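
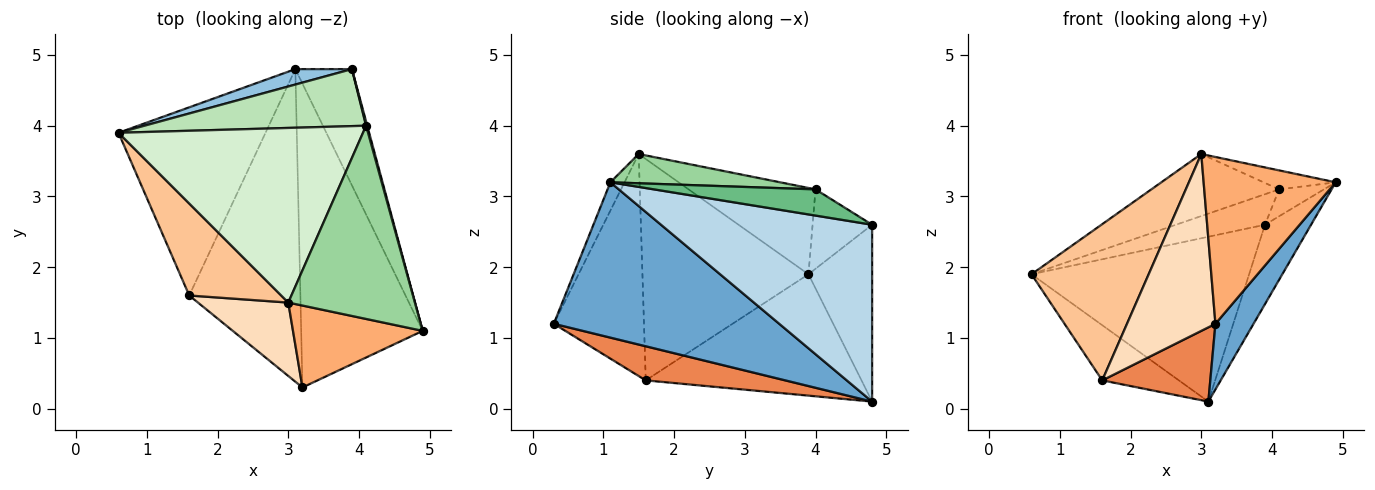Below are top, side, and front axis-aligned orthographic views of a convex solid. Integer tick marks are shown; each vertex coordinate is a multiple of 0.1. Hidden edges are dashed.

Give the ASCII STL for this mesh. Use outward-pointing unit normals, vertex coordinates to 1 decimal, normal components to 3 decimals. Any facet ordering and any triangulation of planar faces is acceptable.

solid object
 facet normal 0.781 -0.132 -0.611
  outer loop
   vertex 3.2 0.3 1.2
   vertex 3.1 4.8 0.1
   vertex 4.9 1.1 3.2
  endloop
 endfacet
 facet normal -0.280 0.956 0.090
  outer loop
   vertex 3.9 4.8 2.6
   vertex 3.1 4.8 0.1
   vertex 0.6 3.9 1.9
  endloop
 endfacet
 facet normal 0.932 0.204 -0.298
  outer loop
   vertex 3.9 4.8 2.6
   vertex 4.9 1.1 3.2
   vertex 3.1 4.8 0.1
  endloop
 endfacet
 facet normal -0.621 0.221 -0.752
  outer loop
   vertex 1.6 1.6 0.4
   vertex 0.6 3.9 1.9
   vertex 3.1 4.8 0.1
  endloop
 endfacet
 facet normal 0.286 -0.222 -0.932
  outer loop
   vertex 1.6 1.6 0.4
   vertex 3.1 4.8 0.1
   vertex 3.2 0.3 1.2
  endloop
 endfacet
 facet normal -0.096 -0.893 0.439
  outer loop
   vertex 3.0 1.5 3.6
   vertex 3.2 0.3 1.2
   vertex 4.9 1.1 3.2
  endloop
 endfacet
 facet normal -0.774 -0.546 0.321
  outer loop
   vertex 3.0 1.5 3.6
   vertex 0.6 3.9 1.9
   vertex 1.6 1.6 0.4
  endloop
 endfacet
 facet normal -0.686 -0.672 0.279
  outer loop
   vertex 3.0 1.5 3.6
   vertex 1.6 1.6 0.4
   vertex 3.2 0.3 1.2
  endloop
 endfacet
 facet normal 0.963 0.267 0.042
  outer loop
   vertex 4.1 4.0 3.1
   vertex 4.9 1.1 3.2
   vertex 3.9 4.8 2.6
  endloop
 endfacet
 facet normal 0.224 0.095 0.970
  outer loop
   vertex 4.1 4.0 3.1
   vertex 3.0 1.5 3.6
   vertex 4.9 1.1 3.2
  endloop
 endfacet
 facet normal -0.301 0.450 0.841
  outer loop
   vertex 4.1 4.0 3.1
   vertex 3.9 4.8 2.6
   vertex 0.6 3.9 1.9
  endloop
 endfacet
 facet normal -0.316 0.318 0.894
  outer loop
   vertex 4.1 4.0 3.1
   vertex 0.6 3.9 1.9
   vertex 3.0 1.5 3.6
  endloop
 endfacet
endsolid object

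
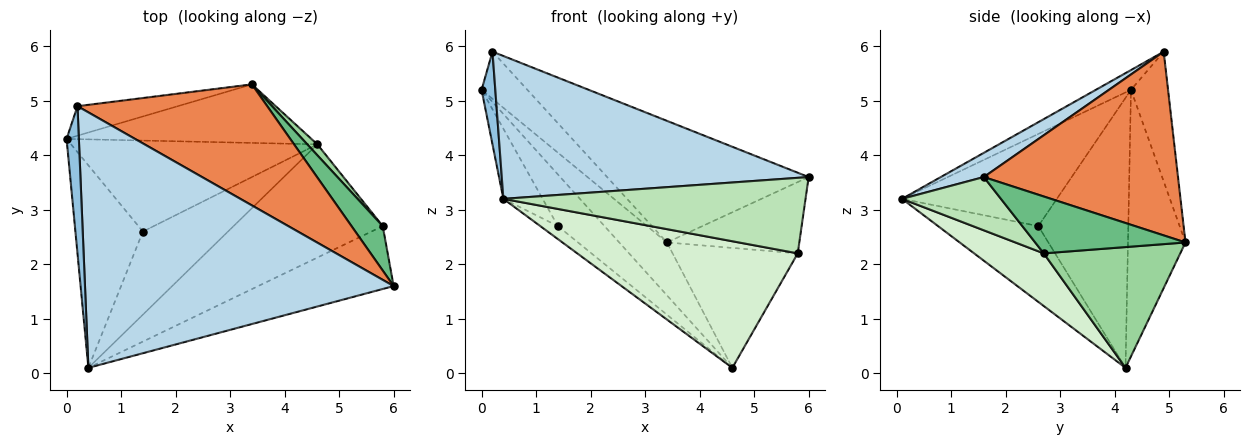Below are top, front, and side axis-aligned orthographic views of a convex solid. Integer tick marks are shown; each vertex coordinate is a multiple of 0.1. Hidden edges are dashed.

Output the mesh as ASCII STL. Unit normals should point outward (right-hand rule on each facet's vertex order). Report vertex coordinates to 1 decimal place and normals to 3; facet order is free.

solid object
 facet normal -0.629 0.521 -0.577
  outer loop
   vertex 3.4 5.3 2.4
   vertex 4.6 4.2 0.1
   vertex 0.0 4.3 5.2
  endloop
 endfacet
 facet normal -0.806 -0.315 0.500
  outer loop
   vertex 0.2 4.9 5.9
   vertex 0.0 4.3 5.2
   vertex 0.4 0.1 3.2
  endloop
 endfacet
 facet normal 0.068 -0.487 0.871
  outer loop
   vertex 0.2 4.9 5.9
   vertex 0.4 0.1 3.2
   vertex 6.0 1.6 3.6
  endloop
 endfacet
 facet normal -0.566 0.699 -0.437
  outer loop
   vertex 0.2 4.9 5.9
   vertex 3.4 5.3 2.4
   vertex 0.0 4.3 5.2
  endloop
 endfacet
 facet normal 0.564 0.585 0.583
  outer loop
   vertex 0.2 4.9 5.9
   vertex 6.0 1.6 3.6
   vertex 3.4 5.3 2.4
  endloop
 endfacet
 facet normal -0.790 0.200 -0.579
  outer loop
   vertex 1.4 2.6 2.7
   vertex 0.4 0.1 3.2
   vertex 0.0 4.3 5.2
  endloop
 endfacet
 facet normal -0.690 0.357 -0.629
  outer loop
   vertex 1.4 2.6 2.7
   vertex 0.0 4.3 5.2
   vertex 4.6 4.2 0.1
  endloop
 endfacet
 facet normal -0.661 0.116 -0.742
  outer loop
   vertex 1.4 2.6 2.7
   vertex 4.6 4.2 0.1
   vertex 0.4 0.1 3.2
  endloop
 endfacet
 facet normal 0.694 0.611 0.381
  outer loop
   vertex 5.8 2.7 2.2
   vertex 3.4 5.3 2.4
   vertex 6.0 1.6 3.6
  endloop
 endfacet
 facet normal 0.736 0.674 0.061
  outer loop
   vertex 5.8 2.7 2.2
   vertex 4.6 4.2 0.1
   vertex 3.4 5.3 2.4
  endloop
 endfacet
 facet normal 0.244 -0.745 -0.620
  outer loop
   vertex 5.8 2.7 2.2
   vertex 6.0 1.6 3.6
   vertex 0.4 0.1 3.2
  endloop
 endfacet
 facet normal 0.229 -0.725 -0.649
  outer loop
   vertex 5.8 2.7 2.2
   vertex 0.4 0.1 3.2
   vertex 4.6 4.2 0.1
  endloop
 endfacet
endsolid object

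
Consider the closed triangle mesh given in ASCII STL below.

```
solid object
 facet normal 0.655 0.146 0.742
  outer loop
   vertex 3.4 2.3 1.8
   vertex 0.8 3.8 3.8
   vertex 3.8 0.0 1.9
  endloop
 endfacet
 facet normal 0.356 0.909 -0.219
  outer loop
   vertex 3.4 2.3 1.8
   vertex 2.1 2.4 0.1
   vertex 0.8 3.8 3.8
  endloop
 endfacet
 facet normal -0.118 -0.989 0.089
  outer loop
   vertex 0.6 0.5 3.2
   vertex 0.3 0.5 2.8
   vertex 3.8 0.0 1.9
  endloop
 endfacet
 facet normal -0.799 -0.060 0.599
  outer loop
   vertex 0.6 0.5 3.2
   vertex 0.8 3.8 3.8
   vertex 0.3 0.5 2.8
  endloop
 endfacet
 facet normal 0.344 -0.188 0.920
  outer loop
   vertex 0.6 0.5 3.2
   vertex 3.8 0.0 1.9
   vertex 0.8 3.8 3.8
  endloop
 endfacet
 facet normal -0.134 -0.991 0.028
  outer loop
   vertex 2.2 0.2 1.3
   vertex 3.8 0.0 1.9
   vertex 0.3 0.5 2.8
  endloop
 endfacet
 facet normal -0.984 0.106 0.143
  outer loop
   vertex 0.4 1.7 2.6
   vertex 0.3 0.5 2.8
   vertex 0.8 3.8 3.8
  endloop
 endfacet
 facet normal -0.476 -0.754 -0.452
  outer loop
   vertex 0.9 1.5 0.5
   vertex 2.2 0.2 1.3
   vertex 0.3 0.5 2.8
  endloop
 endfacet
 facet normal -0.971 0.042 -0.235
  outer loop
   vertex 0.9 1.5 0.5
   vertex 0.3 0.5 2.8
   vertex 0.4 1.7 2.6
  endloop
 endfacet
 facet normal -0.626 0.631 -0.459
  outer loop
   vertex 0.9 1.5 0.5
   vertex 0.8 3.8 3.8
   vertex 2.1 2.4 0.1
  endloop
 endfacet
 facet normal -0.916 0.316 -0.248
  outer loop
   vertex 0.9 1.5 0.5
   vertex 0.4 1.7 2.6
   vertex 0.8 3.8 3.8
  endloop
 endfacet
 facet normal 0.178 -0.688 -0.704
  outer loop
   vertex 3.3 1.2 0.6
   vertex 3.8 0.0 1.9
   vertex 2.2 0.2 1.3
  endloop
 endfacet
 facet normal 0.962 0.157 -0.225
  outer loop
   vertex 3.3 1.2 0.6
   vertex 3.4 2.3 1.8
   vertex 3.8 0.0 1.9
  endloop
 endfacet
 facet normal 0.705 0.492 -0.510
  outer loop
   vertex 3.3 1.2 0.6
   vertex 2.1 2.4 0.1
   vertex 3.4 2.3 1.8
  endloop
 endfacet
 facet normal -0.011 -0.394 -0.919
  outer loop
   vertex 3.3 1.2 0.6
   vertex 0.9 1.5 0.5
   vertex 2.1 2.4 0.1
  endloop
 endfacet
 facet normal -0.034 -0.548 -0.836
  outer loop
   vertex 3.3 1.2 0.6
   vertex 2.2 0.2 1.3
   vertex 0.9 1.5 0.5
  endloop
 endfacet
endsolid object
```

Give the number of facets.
16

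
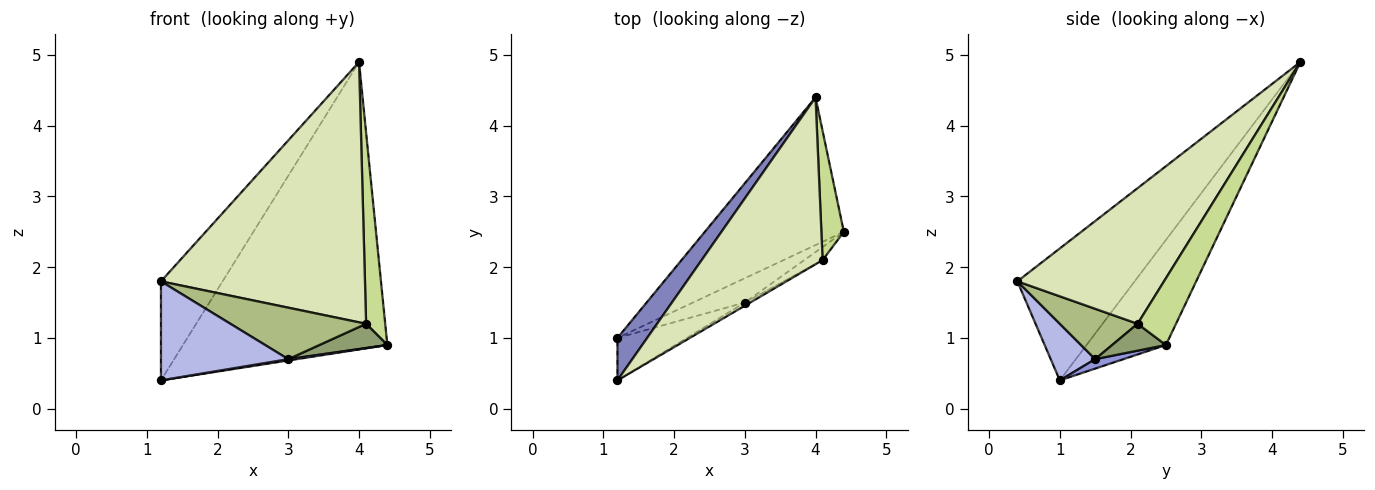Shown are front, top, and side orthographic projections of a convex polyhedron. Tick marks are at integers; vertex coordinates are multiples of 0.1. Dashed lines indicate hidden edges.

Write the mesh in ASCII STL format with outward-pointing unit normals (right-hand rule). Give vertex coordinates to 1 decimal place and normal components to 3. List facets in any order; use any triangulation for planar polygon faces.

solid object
 facet normal -0.327 0.841 -0.432
  outer loop
   vertex 4.0 4.4 4.9
   vertex 4.4 2.5 0.9
   vertex 1.2 1.0 0.4
  endloop
 endfacet
 facet normal -0.868 0.456 0.196
  outer loop
   vertex 1.2 0.4 1.8
   vertex 4.0 4.4 4.9
   vertex 1.2 1.0 0.4
  endloop
 endfacet
 facet normal 0.179 -0.054 -0.982
  outer loop
   vertex 3.0 1.5 0.7
   vertex 1.2 1.0 0.4
   vertex 4.4 2.5 0.9
  endloop
 endfacet
 facet normal 0.306 -0.875 -0.375
  outer loop
   vertex 3.0 1.5 0.7
   vertex 1.2 0.4 1.8
   vertex 1.2 1.0 0.4
  endloop
 endfacet
 facet normal 0.571 -0.722 -0.391
  outer loop
   vertex 4.1 2.1 1.2
   vertex 3.0 1.5 0.7
   vertex 4.4 2.5 0.9
  endloop
 endfacet
 facet normal 0.497 -0.866 -0.053
  outer loop
   vertex 4.1 2.1 1.2
   vertex 1.2 0.4 1.8
   vertex 3.0 1.5 0.7
  endloop
 endfacet
 facet normal 0.857 -0.427 0.288
  outer loop
   vertex 4.1 2.1 1.2
   vertex 4.4 2.5 0.9
   vertex 4.0 4.4 4.9
  endloop
 endfacet
 facet normal 0.518 -0.720 0.462
  outer loop
   vertex 4.1 2.1 1.2
   vertex 4.0 4.4 4.9
   vertex 1.2 0.4 1.8
  endloop
 endfacet
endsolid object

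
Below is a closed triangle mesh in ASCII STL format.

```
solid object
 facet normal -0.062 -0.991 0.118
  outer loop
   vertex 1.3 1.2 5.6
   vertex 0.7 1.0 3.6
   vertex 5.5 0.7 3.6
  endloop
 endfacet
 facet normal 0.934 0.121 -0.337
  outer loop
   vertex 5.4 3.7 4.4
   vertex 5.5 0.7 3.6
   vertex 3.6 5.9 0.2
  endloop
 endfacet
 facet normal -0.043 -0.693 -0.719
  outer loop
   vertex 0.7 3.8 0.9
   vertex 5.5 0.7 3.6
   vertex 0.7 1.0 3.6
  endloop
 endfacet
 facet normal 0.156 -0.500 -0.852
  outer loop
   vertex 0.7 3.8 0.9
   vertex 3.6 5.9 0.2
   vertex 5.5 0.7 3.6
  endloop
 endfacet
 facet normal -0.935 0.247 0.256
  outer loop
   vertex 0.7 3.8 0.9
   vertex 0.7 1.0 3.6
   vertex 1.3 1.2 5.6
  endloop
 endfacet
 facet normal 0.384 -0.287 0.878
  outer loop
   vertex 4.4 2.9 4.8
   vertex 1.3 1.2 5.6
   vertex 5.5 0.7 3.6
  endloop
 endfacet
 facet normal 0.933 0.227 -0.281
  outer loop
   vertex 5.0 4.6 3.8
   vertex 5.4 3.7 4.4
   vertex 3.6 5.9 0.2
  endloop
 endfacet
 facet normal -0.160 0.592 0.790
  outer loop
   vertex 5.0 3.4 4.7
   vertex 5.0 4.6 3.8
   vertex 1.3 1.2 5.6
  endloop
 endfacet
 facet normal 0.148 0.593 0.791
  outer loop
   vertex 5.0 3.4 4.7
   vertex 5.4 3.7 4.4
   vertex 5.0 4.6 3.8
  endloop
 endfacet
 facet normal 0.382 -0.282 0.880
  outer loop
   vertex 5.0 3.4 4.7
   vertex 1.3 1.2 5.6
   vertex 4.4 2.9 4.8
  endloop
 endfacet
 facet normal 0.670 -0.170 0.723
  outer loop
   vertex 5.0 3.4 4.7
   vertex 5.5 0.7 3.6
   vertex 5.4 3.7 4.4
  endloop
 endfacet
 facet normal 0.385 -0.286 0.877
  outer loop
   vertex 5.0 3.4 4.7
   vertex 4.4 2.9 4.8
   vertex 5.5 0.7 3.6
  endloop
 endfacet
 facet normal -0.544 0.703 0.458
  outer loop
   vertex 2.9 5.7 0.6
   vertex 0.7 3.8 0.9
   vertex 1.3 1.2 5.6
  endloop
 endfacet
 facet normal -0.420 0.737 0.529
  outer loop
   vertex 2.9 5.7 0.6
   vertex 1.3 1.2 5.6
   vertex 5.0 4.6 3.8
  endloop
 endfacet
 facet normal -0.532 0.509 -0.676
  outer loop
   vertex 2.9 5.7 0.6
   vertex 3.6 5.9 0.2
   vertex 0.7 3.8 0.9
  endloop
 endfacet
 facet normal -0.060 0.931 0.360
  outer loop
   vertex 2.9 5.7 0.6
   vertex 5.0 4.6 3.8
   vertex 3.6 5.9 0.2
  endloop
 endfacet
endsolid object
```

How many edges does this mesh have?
24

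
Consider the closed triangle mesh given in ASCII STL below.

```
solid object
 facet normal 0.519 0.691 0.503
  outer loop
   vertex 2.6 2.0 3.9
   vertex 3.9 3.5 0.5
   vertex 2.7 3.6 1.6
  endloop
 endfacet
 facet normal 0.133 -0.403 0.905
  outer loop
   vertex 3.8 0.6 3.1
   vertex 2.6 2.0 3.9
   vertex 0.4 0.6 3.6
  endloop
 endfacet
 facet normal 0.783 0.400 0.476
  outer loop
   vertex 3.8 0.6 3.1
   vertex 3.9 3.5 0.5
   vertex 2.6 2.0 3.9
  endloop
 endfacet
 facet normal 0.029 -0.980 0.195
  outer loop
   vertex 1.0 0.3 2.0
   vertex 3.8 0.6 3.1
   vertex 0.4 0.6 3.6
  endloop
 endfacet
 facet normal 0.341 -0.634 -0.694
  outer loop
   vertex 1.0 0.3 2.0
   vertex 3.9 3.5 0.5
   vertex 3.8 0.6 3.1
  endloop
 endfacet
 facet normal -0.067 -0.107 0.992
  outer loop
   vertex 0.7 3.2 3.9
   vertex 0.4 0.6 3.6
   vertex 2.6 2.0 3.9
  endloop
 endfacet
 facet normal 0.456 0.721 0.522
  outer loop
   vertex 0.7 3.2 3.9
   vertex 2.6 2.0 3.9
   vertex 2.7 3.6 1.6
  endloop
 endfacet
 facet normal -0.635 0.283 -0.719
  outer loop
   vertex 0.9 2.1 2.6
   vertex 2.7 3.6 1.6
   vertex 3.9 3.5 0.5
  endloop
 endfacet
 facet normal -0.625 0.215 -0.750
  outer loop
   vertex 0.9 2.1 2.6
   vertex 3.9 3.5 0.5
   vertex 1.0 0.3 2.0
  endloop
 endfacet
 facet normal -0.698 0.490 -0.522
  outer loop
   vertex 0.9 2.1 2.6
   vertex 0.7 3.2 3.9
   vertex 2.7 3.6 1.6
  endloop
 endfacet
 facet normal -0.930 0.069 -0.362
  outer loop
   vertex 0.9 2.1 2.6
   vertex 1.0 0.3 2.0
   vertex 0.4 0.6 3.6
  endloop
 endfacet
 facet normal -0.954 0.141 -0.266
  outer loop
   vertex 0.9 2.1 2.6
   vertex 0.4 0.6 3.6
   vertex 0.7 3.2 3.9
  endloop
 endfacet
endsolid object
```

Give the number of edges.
18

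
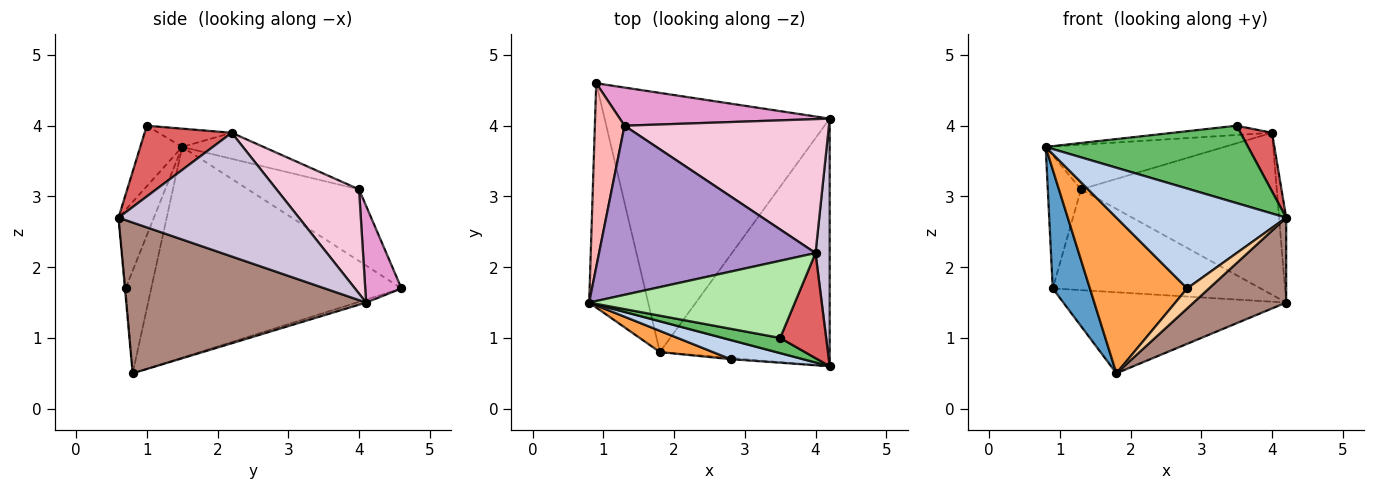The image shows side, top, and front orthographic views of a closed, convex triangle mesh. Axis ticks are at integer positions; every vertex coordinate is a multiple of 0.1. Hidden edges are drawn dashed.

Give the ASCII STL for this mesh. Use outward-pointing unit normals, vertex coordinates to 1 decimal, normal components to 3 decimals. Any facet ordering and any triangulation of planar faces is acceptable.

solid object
 facet normal -0.953 -0.141 -0.267
  outer loop
   vertex 1.8 0.8 0.5
   vertex 0.8 1.5 3.7
   vertex 0.9 4.6 1.7
  endloop
 endfacet
 facet normal -0.200 -0.962 0.184
  outer loop
   vertex 2.8 0.7 1.7
   vertex 4.2 0.6 2.7
   vertex 0.8 1.5 3.7
  endloop
 endfacet
 facet normal -0.253 -0.959 0.131
  outer loop
   vertex 2.8 0.7 1.7
   vertex 0.8 1.5 3.7
   vertex 1.8 0.8 0.5
  endloop
 endfacet
 facet normal -0.029 -0.998 -0.059
  outer loop
   vertex 2.8 0.7 1.7
   vertex 1.8 0.8 0.5
   vertex 4.2 0.6 2.7
  endloop
 endfacet
 facet normal -0.199 -0.962 0.189
  outer loop
   vertex 3.5 1.0 4.0
   vertex 0.8 1.5 3.7
   vertex 4.2 0.6 2.7
  endloop
 endfacet
 facet normal -0.088 0.119 0.989
  outer loop
   vertex 3.5 1.0 4.0
   vertex 4.0 2.2 3.9
   vertex 0.8 1.5 3.7
  endloop
 endfacet
 facet normal 0.802 -0.291 0.521
  outer loop
   vertex 3.5 1.0 4.0
   vertex 4.2 0.6 2.7
   vertex 4.0 2.2 3.9
  endloop
 endfacet
 facet normal -0.891 0.267 0.369
  outer loop
   vertex 1.3 4.0 3.1
   vertex 0.9 4.6 1.7
   vertex 0.8 1.5 3.7
  endloop
 endfacet
 facet normal -0.115 0.254 0.960
  outer loop
   vertex 1.3 4.0 3.1
   vertex 0.8 1.5 3.7
   vertex 4.0 2.2 3.9
  endloop
 endfacet
 facet normal 0.993 0.039 0.114
  outer loop
   vertex 4.2 4.1 1.5
   vertex 4.0 2.2 3.9
   vertex 4.2 0.6 2.7
  endloop
 endfacet
 facet normal 0.643 -0.248 -0.724
  outer loop
   vertex 4.2 4.1 1.5
   vertex 4.2 0.6 2.7
   vertex 1.8 0.8 0.5
  endloop
 endfacet
 facet normal -0.013 0.298 -0.954
  outer loop
   vertex 4.2 4.1 1.5
   vertex 1.8 0.8 0.5
   vertex 0.9 4.6 1.7
  endloop
 endfacet
 facet normal 0.161 0.923 0.350
  outer loop
   vertex 4.2 4.1 1.5
   vertex 0.9 4.6 1.7
   vertex 1.3 4.0 3.1
  endloop
 endfacet
 facet normal 0.309 0.733 0.606
  outer loop
   vertex 4.2 4.1 1.5
   vertex 1.3 4.0 3.1
   vertex 4.0 2.2 3.9
  endloop
 endfacet
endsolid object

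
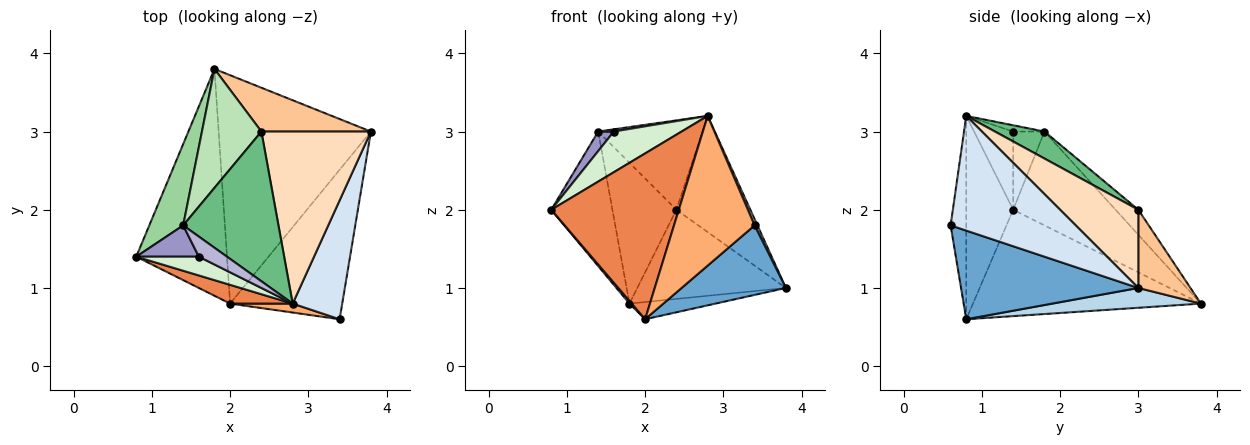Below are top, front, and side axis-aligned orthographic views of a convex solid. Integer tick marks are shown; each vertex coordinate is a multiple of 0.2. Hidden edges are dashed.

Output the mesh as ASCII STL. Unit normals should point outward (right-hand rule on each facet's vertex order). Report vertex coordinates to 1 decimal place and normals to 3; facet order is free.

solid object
 facet normal 0.583 -0.343 -0.737
  outer loop
   vertex 2.0 0.8 0.6
   vertex 3.8 3.0 1.0
   vertex 3.4 0.6 1.8
  endloop
 endfacet
 facet normal -0.761 -0.007 -0.649
  outer loop
   vertex 1.8 3.8 0.8
   vertex 2.0 0.8 0.6
   vertex 0.8 1.4 2.0
  endloop
 endfacet
 facet normal 0.129 0.075 -0.989
  outer loop
   vertex 1.8 3.8 0.8
   vertex 3.8 3.0 1.0
   vertex 2.0 0.8 0.6
  endloop
 endfacet
 facet normal 0.918 -0.021 0.396
  outer loop
   vertex 2.8 0.8 3.2
   vertex 3.4 0.6 1.8
   vertex 3.8 3.0 1.0
  endloop
 endfacet
 facet normal -0.343 -0.933 0.106
  outer loop
   vertex 2.8 0.8 3.2
   vertex 0.8 1.4 2.0
   vertex 2.0 0.8 0.6
  endloop
 endfacet
 facet normal -0.190 -0.980 0.059
  outer loop
   vertex 2.8 0.8 3.2
   vertex 2.0 0.8 0.6
   vertex 3.4 0.6 1.8
  endloop
 endfacet
 facet normal 0.300 0.856 0.421
  outer loop
   vertex 2.4 3.0 2.0
   vertex 3.8 3.0 1.0
   vertex 1.8 3.8 0.8
  endloop
 endfacet
 facet normal 0.509 0.482 0.713
  outer loop
   vertex 2.4 3.0 2.0
   vertex 2.8 0.8 3.2
   vertex 3.8 3.0 1.0
  endloop
 endfacet
 facet normal 0.237 0.498 0.834
  outer loop
   vertex 1.4 1.8 3.0
   vertex 2.8 0.8 3.2
   vertex 2.4 3.0 2.0
  endloop
 endfacet
 facet normal -0.820 0.490 0.296
  outer loop
   vertex 1.4 1.8 3.0
   vertex 1.8 3.8 0.8
   vertex 0.8 1.4 2.0
  endloop
 endfacet
 facet normal -0.262 0.737 0.623
  outer loop
   vertex 1.4 1.8 3.0
   vertex 2.4 3.0 2.0
   vertex 1.8 3.8 0.8
  endloop
 endfacet
 facet normal -0.464 -0.804 0.371
  outer loop
   vertex 1.6 1.4 3.0
   vertex 0.8 1.4 2.0
   vertex 2.8 0.8 3.2
  endloop
 endfacet
 facet normal -0.727 -0.364 0.582
  outer loop
   vertex 1.6 1.4 3.0
   vertex 1.4 1.8 3.0
   vertex 0.8 1.4 2.0
  endloop
 endfacet
 facet normal -0.216 -0.108 0.970
  outer loop
   vertex 1.6 1.4 3.0
   vertex 2.8 0.8 3.2
   vertex 1.4 1.8 3.0
  endloop
 endfacet
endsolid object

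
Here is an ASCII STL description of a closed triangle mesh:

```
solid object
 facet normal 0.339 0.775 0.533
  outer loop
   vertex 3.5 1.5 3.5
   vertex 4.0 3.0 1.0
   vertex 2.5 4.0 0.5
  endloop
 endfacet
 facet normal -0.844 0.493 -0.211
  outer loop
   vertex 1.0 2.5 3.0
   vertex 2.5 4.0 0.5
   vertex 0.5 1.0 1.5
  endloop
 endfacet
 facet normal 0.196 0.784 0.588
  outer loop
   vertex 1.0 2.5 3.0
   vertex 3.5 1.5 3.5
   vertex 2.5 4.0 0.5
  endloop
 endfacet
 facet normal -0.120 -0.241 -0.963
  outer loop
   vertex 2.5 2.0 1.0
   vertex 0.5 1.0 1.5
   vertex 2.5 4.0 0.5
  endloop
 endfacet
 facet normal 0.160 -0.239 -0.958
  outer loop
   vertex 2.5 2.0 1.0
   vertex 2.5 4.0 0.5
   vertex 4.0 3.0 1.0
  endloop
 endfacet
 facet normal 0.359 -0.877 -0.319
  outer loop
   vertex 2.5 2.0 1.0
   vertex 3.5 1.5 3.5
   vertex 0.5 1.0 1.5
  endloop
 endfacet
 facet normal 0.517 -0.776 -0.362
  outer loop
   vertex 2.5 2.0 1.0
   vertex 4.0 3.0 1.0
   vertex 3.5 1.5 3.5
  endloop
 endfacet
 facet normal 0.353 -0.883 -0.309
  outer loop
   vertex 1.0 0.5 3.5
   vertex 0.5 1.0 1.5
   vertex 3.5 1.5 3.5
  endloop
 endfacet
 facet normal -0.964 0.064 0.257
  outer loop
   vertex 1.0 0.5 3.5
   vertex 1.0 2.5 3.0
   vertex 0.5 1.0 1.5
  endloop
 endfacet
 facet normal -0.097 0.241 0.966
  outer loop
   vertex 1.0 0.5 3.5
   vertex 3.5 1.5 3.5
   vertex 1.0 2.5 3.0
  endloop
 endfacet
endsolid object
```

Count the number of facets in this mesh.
10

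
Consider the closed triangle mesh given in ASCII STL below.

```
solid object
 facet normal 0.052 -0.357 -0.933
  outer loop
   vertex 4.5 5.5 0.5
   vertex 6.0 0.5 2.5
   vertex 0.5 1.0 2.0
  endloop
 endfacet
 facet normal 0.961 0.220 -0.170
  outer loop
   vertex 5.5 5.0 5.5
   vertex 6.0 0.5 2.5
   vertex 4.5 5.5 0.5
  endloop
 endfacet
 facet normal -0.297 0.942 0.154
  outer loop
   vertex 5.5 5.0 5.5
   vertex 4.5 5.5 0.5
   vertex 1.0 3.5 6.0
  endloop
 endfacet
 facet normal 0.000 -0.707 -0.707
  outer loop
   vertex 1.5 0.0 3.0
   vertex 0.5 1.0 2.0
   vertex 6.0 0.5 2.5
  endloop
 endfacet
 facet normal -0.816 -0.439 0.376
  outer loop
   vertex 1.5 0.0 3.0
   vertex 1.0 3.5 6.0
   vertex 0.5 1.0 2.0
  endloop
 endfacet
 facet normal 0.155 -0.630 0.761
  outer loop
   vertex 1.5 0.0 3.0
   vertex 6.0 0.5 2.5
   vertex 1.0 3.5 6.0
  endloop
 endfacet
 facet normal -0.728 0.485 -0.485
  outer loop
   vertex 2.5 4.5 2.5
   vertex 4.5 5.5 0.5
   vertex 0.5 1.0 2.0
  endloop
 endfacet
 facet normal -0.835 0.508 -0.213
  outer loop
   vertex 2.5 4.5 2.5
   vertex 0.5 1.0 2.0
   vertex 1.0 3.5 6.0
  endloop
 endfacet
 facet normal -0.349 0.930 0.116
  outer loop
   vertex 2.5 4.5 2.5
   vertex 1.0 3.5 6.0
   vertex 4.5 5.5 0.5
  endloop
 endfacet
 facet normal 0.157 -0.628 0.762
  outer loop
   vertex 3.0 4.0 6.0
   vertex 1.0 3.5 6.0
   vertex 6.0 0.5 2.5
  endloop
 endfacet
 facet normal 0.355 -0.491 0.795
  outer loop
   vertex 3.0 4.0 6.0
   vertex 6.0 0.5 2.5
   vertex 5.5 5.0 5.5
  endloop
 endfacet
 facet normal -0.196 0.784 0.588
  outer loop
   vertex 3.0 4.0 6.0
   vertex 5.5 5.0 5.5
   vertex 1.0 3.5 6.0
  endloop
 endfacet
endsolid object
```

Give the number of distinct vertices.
8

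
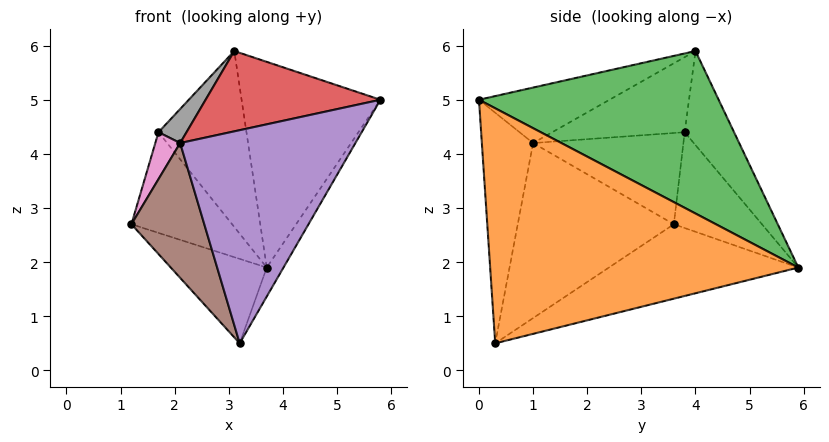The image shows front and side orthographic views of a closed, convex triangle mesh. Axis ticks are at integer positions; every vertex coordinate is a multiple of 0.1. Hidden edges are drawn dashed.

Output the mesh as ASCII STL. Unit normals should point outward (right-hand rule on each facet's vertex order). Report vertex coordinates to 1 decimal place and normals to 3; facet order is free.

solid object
 facet normal -0.497 0.252 -0.830
  outer loop
   vertex 3.2 0.3 0.5
   vertex 1.2 3.6 2.7
   vertex 3.7 5.9 1.9
  endloop
 endfacet
 facet normal 0.866 0.047 -0.497
  outer loop
   vertex 3.2 0.3 0.5
   vertex 3.7 5.9 1.9
   vertex 5.8 0.0 5.0
  endloop
 endfacet
 facet normal 0.812 0.470 0.345
  outer loop
   vertex 3.1 4.0 5.9
   vertex 5.8 0.0 5.0
   vertex 3.7 5.9 1.9
  endloop
 endfacet
 facet normal -0.295 -0.395 0.870
  outer loop
   vertex 2.1 1.0 4.2
   vertex 5.8 0.0 5.0
   vertex 3.1 4.0 5.9
  endloop
 endfacet
 facet normal -0.279 -0.955 0.098
  outer loop
   vertex 2.1 1.0 4.2
   vertex 3.2 0.3 0.5
   vertex 5.8 0.0 5.0
  endloop
 endfacet
 facet normal -0.890 -0.416 -0.186
  outer loop
   vertex 2.1 1.0 4.2
   vertex 1.2 3.6 2.7
   vertex 3.2 0.3 0.5
  endloop
 endfacet
 facet normal -0.943 -0.156 0.296
  outer loop
   vertex 1.7 3.8 4.4
   vertex 1.2 3.6 2.7
   vertex 2.1 1.0 4.2
  endloop
 endfacet
 facet normal -0.713 -0.151 0.685
  outer loop
   vertex 1.7 3.8 4.4
   vertex 2.1 1.0 4.2
   vertex 3.1 4.0 5.9
  endloop
 endfacet
 facet normal -0.655 0.748 0.105
  outer loop
   vertex 1.7 3.8 4.4
   vertex 3.7 5.9 1.9
   vertex 1.2 3.6 2.7
  endloop
 endfacet
 facet normal -0.463 0.825 0.323
  outer loop
   vertex 1.7 3.8 4.4
   vertex 3.1 4.0 5.9
   vertex 3.7 5.9 1.9
  endloop
 endfacet
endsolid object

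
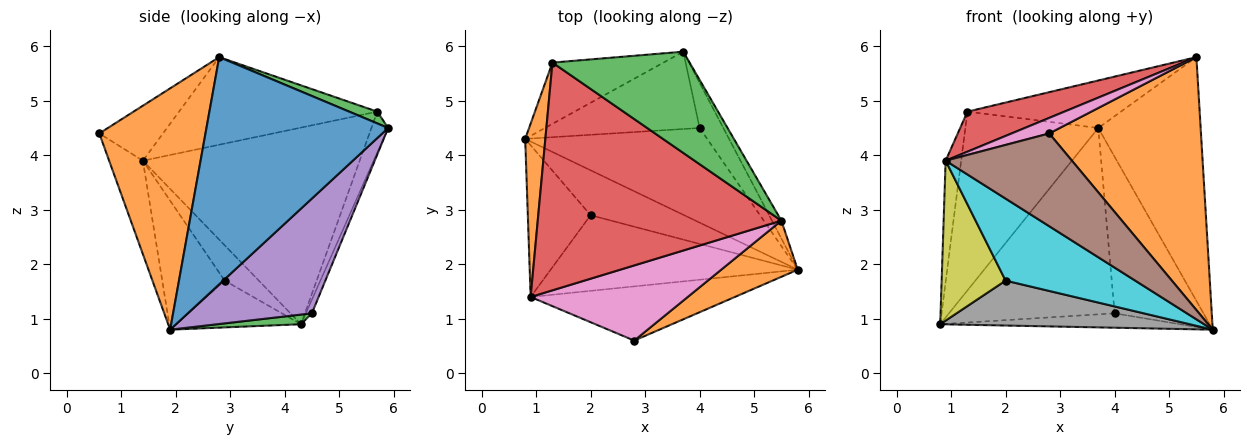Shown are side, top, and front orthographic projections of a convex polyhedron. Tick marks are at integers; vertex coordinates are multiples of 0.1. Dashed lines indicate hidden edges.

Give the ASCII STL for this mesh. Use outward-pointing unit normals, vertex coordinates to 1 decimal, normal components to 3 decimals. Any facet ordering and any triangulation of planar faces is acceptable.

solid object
 facet normal 0.871 0.490 -0.036
  outer loop
   vertex 5.5 2.8 5.8
   vertex 5.8 1.9 0.8
   vertex 3.7 5.9 4.5
  endloop
 endfacet
 facet normal 0.564 -0.806 0.179
  outer loop
   vertex 5.5 2.8 5.8
   vertex 2.8 0.6 4.4
   vertex 5.8 1.9 0.8
  endloop
 endfacet
 facet normal 0.052 0.150 -0.987
  outer loop
   vertex 4.0 4.5 1.1
   vertex 5.8 1.9 0.8
   vertex 0.8 4.3 0.9
  endloop
 endfacet
 facet normal -0.034 0.923 -0.383
  outer loop
   vertex 4.0 4.5 1.1
   vertex 0.8 4.3 0.9
   vertex 3.7 5.9 4.5
  endloop
 endfacet
 facet normal 0.802 0.574 -0.166
  outer loop
   vertex 4.0 4.5 1.1
   vertex 3.7 5.9 4.5
   vertex 5.8 1.9 0.8
  endloop
 endfacet
 facet normal -0.225 -0.841 -0.491
  outer loop
   vertex 0.9 1.4 3.9
   vertex 5.8 1.9 0.8
   vertex 2.8 0.6 4.4
  endloop
 endfacet
 facet normal -0.324 -0.191 0.926
  outer loop
   vertex 0.9 1.4 3.9
   vertex 2.8 0.6 4.4
   vertex 5.5 2.8 5.8
  endloop
 endfacet
 facet normal -0.333 -0.667 -0.667
  outer loop
   vertex 2.0 2.9 1.7
   vertex 0.8 4.3 0.9
   vertex 5.8 1.9 0.8
  endloop
 endfacet
 facet normal -0.361 -0.676 -0.642
  outer loop
   vertex 2.0 2.9 1.7
   vertex 0.9 1.4 3.9
   vertex 0.8 4.3 0.9
  endloop
 endfacet
 facet normal -0.334 -0.693 -0.639
  outer loop
   vertex 2.0 2.9 1.7
   vertex 5.8 1.9 0.8
   vertex 0.9 1.4 3.9
  endloop
 endfacet
 facet normal -0.119 0.939 -0.322
  outer loop
   vertex 1.3 5.7 4.8
   vertex 3.7 5.9 4.5
   vertex 0.8 4.3 0.9
  endloop
 endfacet
 facet normal -0.992 0.071 0.102
  outer loop
   vertex 1.3 5.7 4.8
   vertex 0.8 4.3 0.9
   vertex 0.9 1.4 3.9
  endloop
 endfacet
 facet normal 0.078 0.424 0.903
  outer loop
   vertex 1.3 5.7 4.8
   vertex 5.5 2.8 5.8
   vertex 3.7 5.9 4.5
  endloop
 endfacet
 facet normal -0.334 -0.163 0.928
  outer loop
   vertex 1.3 5.7 4.8
   vertex 0.9 1.4 3.9
   vertex 5.5 2.8 5.8
  endloop
 endfacet
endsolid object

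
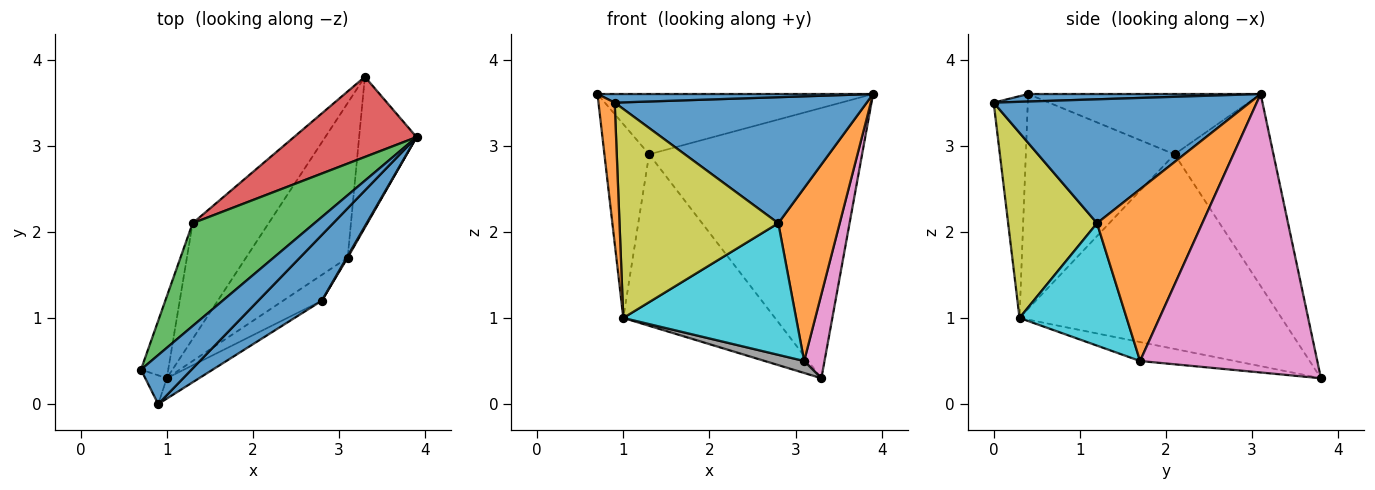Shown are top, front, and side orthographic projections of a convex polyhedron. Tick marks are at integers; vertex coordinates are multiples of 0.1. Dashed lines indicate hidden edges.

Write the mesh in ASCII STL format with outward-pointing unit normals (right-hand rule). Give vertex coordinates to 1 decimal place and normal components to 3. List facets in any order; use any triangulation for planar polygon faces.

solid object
 facet normal 0.145 -0.171 0.975
  outer loop
   vertex 0.9 0.0 3.5
   vertex 3.9 3.1 3.6
   vertex 0.7 0.4 3.6
  endloop
 endfacet
 facet normal -0.900 -0.428 -0.087
  outer loop
   vertex 1.0 0.3 1.0
   vertex 0.9 0.0 3.5
   vertex 0.7 0.4 3.6
  endloop
 endfacet
 facet normal -0.393 0.465 0.793
  outer loop
   vertex 1.3 2.1 2.9
   vertex 0.7 0.4 3.6
   vertex 3.9 3.1 3.6
  endloop
 endfacet
 facet normal -0.407 0.876 0.260
  outer loop
   vertex 1.3 2.1 2.9
   vertex 3.9 3.1 3.6
   vertex 3.3 3.8 0.3
  endloop
 endfacet
 facet normal -0.951 0.286 -0.121
  outer loop
   vertex 1.3 2.1 2.9
   vertex 1.0 0.3 1.0
   vertex 0.7 0.4 3.6
  endloop
 endfacet
 facet normal -0.820 0.475 -0.320
  outer loop
   vertex 1.3 2.1 2.9
   vertex 3.3 3.8 0.3
   vertex 1.0 0.3 1.0
  endloop
 endfacet
 facet normal 0.973 -0.112 -0.201
  outer loop
   vertex 3.1 1.7 0.5
   vertex 3.3 3.8 0.3
   vertex 3.9 3.1 3.6
  endloop
 endfacet
 facet normal -0.183 -0.076 -0.980
  outer loop
   vertex 3.1 1.7 0.5
   vertex 1.0 0.3 1.0
   vertex 3.3 3.8 0.3
  endloop
 endfacet
 facet normal 0.487 -0.869 -0.085
  outer loop
   vertex 2.8 1.2 2.1
   vertex 0.9 0.0 3.5
   vertex 1.0 0.3 1.0
  endloop
 endfacet
 facet normal 0.520 -0.838 -0.165
  outer loop
   vertex 2.8 1.2 2.1
   vertex 1.0 0.3 1.0
   vertex 3.1 1.7 0.5
  endloop
 endfacet
 facet normal 0.669 -0.659 0.344
  outer loop
   vertex 2.8 1.2 2.1
   vertex 3.9 3.1 3.6
   vertex 0.9 0.0 3.5
  endloop
 endfacet
 facet normal 0.864 -0.504 0.005
  outer loop
   vertex 2.8 1.2 2.1
   vertex 3.1 1.7 0.5
   vertex 3.9 3.1 3.6
  endloop
 endfacet
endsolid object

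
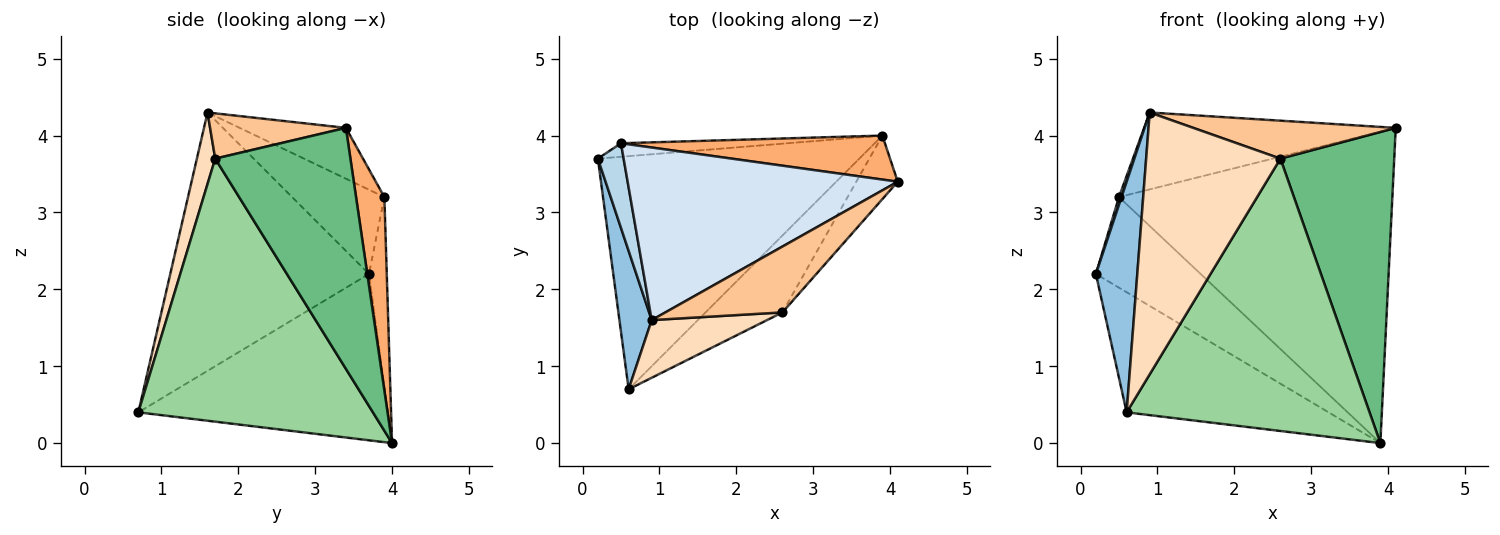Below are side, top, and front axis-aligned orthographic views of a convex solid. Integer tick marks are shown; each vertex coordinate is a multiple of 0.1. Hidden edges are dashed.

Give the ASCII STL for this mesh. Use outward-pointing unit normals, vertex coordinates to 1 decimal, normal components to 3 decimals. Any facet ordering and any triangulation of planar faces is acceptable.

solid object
 facet normal -0.492 0.399 -0.774
  outer loop
   vertex 3.9 4.0 0.0
   vertex 0.6 0.7 0.4
   vertex 0.2 3.7 2.2
  endloop
 endfacet
 facet normal -0.972 -0.202 0.121
  outer loop
   vertex 0.9 1.6 4.3
   vertex 0.2 3.7 2.2
   vertex 0.6 0.7 0.4
  endloop
 endfacet
 facet normal -0.956 -0.027 0.292
  outer loop
   vertex 0.5 3.9 3.2
   vertex 0.2 3.7 2.2
   vertex 0.9 1.6 4.3
  endloop
 endfacet
 facet normal -0.169 0.401 0.900
  outer loop
   vertex 0.5 3.9 3.2
   vertex 0.9 1.6 4.3
   vertex 4.1 3.4 4.1
  endloop
 endfacet
 facet normal -0.166 0.975 -0.145
  outer loop
   vertex 0.5 3.9 3.2
   vertex 3.9 4.0 0.0
   vertex 0.2 3.7 2.2
  endloop
 endfacet
 facet normal 0.102 0.985 0.139
  outer loop
   vertex 0.5 3.9 3.2
   vertex 4.1 3.4 4.1
   vertex 3.9 4.0 0.0
  endloop
 endfacet
 facet normal 0.318 -0.474 0.821
  outer loop
   vertex 2.6 1.7 3.7
   vertex 4.1 3.4 4.1
   vertex 0.9 1.6 4.3
  endloop
 endfacet
 facet normal 0.132 -0.968 0.213
  outer loop
   vertex 2.6 1.7 3.7
   vertex 0.9 1.6 4.3
   vertex 0.6 0.7 0.4
  endloop
 endfacet
 facet normal 0.758 -0.639 -0.130
  outer loop
   vertex 2.6 1.7 3.7
   vertex 3.9 4.0 0.0
   vertex 4.1 3.4 4.1
  endloop
 endfacet
 facet normal 0.681 -0.705 -0.199
  outer loop
   vertex 2.6 1.7 3.7
   vertex 0.6 0.7 0.4
   vertex 3.9 4.0 0.0
  endloop
 endfacet
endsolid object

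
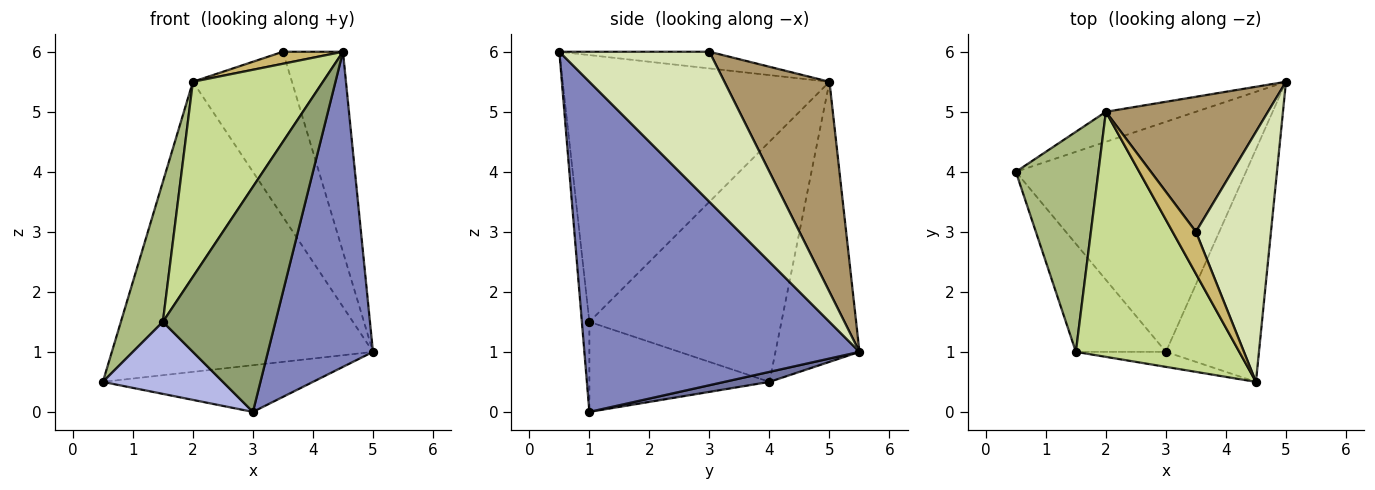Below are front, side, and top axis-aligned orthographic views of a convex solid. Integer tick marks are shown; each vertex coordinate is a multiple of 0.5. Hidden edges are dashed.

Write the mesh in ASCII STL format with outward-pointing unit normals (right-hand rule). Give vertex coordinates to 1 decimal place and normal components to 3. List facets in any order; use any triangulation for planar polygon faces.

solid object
 facet normal 0.043 0.199 -0.979
  outer loop
   vertex 3.0 1.0 0.0
   vertex 0.5 4.0 0.5
   vertex 5.0 5.5 1.0
  endloop
 endfacet
 facet normal 0.903 -0.345 -0.255
  outer loop
   vertex 3.0 1.0 0.0
   vertex 5.0 5.5 1.0
   vertex 4.5 0.5 6.0
  endloop
 endfacet
 facet normal -0.305 0.947 -0.098
  outer loop
   vertex 2.0 5.0 5.5
   vertex 5.0 5.5 1.0
   vertex 0.5 4.0 0.5
  endloop
 endfacet
 facet normal -0.640 -0.426 -0.640
  outer loop
   vertex 1.5 1.0 1.5
   vertex 0.5 4.0 0.5
   vertex 3.0 1.0 0.0
  endloop
 endfacet
 facet normal -0.066 -0.996 -0.066
  outer loop
   vertex 1.5 1.0 1.5
   vertex 3.0 1.0 0.0
   vertex 4.5 0.5 6.0
  endloop
 endfacet
 facet normal -0.926 -0.203 0.318
  outer loop
   vertex 1.5 1.0 1.5
   vertex 2.0 5.0 5.5
   vertex 0.5 4.0 0.5
  endloop
 endfacet
 facet normal -0.787 -0.384 0.482
  outer loop
   vertex 1.5 1.0 1.5
   vertex 4.5 0.5 6.0
   vertex 2.0 5.0 5.5
  endloop
 endfacet
 facet normal 0.842 0.337 0.421
  outer loop
   vertex 3.5 3.0 6.0
   vertex 4.5 0.5 6.0
   vertex 5.0 5.5 1.0
  endloop
 endfacet
 facet normal 0.634 0.598 0.489
  outer loop
   vertex 3.5 3.0 6.0
   vertex 5.0 5.5 1.0
   vertex 2.0 5.0 5.5
  endloop
 endfacet
 facet normal -0.566 -0.226 0.793
  outer loop
   vertex 3.5 3.0 6.0
   vertex 2.0 5.0 5.5
   vertex 4.5 0.5 6.0
  endloop
 endfacet
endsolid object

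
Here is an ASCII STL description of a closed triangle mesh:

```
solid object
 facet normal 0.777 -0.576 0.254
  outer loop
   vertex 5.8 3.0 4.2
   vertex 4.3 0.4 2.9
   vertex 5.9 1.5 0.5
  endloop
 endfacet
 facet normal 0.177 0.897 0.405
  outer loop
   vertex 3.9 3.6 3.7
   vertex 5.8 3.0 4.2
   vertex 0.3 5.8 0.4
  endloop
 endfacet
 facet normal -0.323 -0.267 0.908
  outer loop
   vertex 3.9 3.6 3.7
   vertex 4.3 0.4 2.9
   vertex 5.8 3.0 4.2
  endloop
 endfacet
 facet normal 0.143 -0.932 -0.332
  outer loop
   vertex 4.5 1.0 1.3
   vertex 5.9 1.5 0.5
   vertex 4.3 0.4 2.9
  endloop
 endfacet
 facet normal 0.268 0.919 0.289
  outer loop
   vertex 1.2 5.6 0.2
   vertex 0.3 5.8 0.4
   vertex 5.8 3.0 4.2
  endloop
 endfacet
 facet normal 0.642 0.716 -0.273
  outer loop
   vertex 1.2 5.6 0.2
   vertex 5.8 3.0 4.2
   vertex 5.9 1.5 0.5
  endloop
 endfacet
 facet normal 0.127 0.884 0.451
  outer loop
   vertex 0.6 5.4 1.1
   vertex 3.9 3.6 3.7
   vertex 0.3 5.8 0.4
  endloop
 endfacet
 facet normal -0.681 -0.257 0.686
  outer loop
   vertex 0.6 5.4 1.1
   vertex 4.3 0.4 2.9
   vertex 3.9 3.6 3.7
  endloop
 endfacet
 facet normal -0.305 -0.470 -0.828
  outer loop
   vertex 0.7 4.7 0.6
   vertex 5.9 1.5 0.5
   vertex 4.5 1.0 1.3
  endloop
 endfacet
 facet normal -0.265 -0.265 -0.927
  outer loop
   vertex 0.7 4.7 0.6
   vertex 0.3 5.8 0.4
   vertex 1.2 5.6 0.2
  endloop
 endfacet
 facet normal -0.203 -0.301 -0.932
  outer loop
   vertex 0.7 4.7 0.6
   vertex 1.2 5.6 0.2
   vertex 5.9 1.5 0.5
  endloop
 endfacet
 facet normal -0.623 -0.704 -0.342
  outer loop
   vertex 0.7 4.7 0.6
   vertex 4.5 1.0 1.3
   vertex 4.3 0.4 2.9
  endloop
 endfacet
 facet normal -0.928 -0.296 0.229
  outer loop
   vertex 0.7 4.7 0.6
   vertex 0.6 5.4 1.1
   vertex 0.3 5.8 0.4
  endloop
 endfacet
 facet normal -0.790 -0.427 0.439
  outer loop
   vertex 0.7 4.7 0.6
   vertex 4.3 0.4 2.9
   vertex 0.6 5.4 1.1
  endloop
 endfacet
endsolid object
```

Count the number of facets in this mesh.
14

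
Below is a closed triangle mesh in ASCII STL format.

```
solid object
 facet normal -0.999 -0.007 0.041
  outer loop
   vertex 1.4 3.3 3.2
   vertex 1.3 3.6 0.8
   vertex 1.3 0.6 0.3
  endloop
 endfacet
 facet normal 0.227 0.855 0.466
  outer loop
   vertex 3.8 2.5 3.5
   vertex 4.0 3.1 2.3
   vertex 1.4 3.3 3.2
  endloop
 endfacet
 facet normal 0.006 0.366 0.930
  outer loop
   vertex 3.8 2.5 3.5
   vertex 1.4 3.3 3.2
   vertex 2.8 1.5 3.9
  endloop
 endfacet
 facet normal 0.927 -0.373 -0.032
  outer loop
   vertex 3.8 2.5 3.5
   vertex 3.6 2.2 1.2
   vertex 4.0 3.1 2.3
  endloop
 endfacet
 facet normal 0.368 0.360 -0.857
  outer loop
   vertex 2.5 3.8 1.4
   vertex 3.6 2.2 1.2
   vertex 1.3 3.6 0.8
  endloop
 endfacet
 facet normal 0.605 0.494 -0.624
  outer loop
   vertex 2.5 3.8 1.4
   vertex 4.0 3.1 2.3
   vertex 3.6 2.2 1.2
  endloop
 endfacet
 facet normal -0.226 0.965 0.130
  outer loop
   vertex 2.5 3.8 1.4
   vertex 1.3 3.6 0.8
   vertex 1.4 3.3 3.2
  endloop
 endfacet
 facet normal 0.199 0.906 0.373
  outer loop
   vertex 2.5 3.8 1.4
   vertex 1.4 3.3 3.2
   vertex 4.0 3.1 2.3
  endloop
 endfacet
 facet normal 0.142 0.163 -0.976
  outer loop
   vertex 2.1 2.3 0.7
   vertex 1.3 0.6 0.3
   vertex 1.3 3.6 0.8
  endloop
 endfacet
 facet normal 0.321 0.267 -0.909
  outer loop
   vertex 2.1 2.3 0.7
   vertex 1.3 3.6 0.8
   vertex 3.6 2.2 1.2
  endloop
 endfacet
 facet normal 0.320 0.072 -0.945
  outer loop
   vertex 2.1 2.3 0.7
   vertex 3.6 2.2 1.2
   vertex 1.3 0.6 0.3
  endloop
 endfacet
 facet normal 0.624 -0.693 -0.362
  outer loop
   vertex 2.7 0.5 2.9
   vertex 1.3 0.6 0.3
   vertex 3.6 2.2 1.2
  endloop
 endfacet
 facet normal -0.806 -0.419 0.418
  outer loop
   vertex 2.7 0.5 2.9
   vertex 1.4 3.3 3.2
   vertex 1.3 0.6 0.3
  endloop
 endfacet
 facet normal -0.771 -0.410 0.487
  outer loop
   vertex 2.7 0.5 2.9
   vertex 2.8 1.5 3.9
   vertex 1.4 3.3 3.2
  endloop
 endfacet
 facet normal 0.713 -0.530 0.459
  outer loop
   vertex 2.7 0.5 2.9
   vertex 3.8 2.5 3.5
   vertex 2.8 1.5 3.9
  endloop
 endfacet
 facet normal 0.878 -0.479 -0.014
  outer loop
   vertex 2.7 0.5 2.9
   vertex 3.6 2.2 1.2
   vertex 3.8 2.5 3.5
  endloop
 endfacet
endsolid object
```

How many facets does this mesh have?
16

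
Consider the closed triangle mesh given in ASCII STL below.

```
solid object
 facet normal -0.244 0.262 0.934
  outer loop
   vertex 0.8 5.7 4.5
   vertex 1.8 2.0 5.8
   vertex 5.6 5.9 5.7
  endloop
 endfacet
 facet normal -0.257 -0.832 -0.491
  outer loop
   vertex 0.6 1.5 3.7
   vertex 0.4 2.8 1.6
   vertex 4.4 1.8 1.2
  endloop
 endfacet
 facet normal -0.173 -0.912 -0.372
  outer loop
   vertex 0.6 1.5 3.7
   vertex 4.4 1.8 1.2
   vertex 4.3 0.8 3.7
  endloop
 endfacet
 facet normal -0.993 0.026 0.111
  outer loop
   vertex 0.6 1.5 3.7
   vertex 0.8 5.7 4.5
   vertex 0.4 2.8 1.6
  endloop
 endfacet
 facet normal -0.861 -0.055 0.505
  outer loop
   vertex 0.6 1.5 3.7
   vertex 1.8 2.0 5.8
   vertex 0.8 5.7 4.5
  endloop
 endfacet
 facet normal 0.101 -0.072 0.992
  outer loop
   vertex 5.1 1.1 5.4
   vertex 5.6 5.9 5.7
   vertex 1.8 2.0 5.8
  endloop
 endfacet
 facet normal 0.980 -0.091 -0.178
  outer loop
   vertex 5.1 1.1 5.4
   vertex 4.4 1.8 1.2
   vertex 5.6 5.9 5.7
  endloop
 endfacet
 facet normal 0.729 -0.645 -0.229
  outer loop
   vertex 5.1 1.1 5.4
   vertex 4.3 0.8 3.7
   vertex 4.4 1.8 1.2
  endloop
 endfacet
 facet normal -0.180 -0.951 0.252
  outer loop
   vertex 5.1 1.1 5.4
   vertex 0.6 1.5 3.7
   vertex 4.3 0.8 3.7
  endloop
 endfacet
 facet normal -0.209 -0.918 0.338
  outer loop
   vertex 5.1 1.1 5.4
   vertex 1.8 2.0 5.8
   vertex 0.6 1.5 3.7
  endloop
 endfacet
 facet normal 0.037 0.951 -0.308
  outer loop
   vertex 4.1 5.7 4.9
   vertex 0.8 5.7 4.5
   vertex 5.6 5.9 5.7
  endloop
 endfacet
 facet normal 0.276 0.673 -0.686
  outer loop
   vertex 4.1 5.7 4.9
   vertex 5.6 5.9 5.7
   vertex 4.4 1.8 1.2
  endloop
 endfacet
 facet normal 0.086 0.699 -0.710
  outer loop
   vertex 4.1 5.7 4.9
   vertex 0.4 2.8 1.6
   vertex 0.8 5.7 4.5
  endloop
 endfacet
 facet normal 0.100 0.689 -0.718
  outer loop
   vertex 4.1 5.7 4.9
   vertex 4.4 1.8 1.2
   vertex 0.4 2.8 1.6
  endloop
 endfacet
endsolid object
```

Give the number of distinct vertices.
9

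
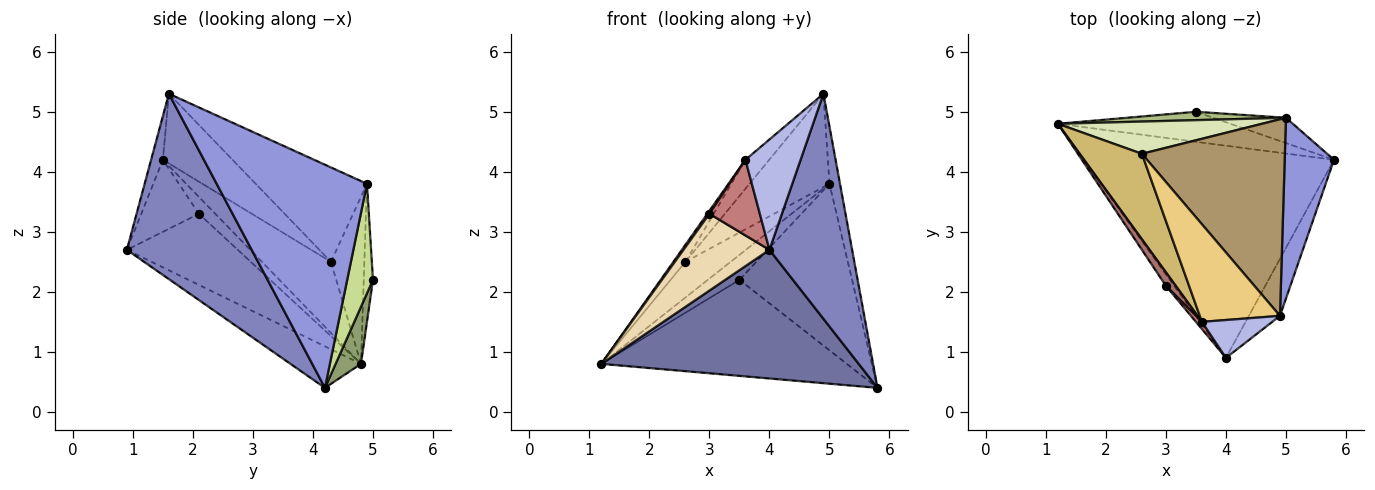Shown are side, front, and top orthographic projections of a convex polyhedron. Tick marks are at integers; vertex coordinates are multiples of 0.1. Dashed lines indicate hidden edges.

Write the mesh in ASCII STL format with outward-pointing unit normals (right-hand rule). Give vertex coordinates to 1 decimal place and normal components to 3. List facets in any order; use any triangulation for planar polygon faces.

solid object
 facet normal -0.141 -0.513 -0.847
  outer loop
   vertex 4.0 0.9 2.7
   vertex 1.2 4.8 0.8
   vertex 5.8 4.2 0.4
  endloop
 endfacet
 facet normal 0.826 -0.547 -0.139
  outer loop
   vertex 4.9 1.6 5.3
   vertex 4.0 0.9 2.7
   vertex 5.8 4.2 0.4
  endloop
 endfacet
 facet normal 0.974 0.068 0.215
  outer loop
   vertex 5.0 4.9 3.8
   vertex 4.9 1.6 5.3
   vertex 5.8 4.2 0.4
  endloop
 endfacet
 facet normal -0.198 -0.927 0.318
  outer loop
   vertex 3.6 1.5 4.2
   vertex 4.0 0.9 2.7
   vertex 4.9 1.6 5.3
  endloop
 endfacet
 facet normal 0.098 0.950 -0.297
  outer loop
   vertex 3.5 5.0 2.2
   vertex 5.8 4.2 0.4
   vertex 1.2 4.8 0.8
  endloop
 endfacet
 facet normal -0.266 0.914 0.307
  outer loop
   vertex 3.5 5.0 2.2
   vertex 1.2 4.8 0.8
   vertex 5.0 4.9 3.8
  endloop
 endfacet
 facet normal 0.221 0.964 -0.147
  outer loop
   vertex 3.5 5.0 2.2
   vertex 5.0 4.9 3.8
   vertex 5.8 4.2 0.4
  endloop
 endfacet
 facet normal -0.481 0.651 0.587
  outer loop
   vertex 2.6 4.3 2.5
   vertex 5.0 4.9 3.8
   vertex 1.2 4.8 0.8
  endloop
 endfacet
 facet normal -0.512 0.368 0.776
  outer loop
   vertex 2.6 4.3 2.5
   vertex 4.9 1.6 5.3
   vertex 5.0 4.9 3.8
  endloop
 endfacet
 facet normal -0.746 0.130 0.653
  outer loop
   vertex 2.6 4.3 2.5
   vertex 1.2 4.8 0.8
   vertex 3.6 1.5 4.2
  endloop
 endfacet
 facet normal -0.640 0.219 0.737
  outer loop
   vertex 2.6 4.3 2.5
   vertex 3.6 1.5 4.2
   vertex 4.9 1.6 5.3
  endloop
 endfacet
 facet normal -0.787 -0.610 -0.092
  outer loop
   vertex 3.0 2.1 3.3
   vertex 1.2 4.8 0.8
   vertex 4.0 0.9 2.7
  endloop
 endfacet
 facet normal -0.859 -0.111 0.499
  outer loop
   vertex 3.0 2.1 3.3
   vertex 3.6 1.5 4.2
   vertex 1.2 4.8 0.8
  endloop
 endfacet
 facet normal -0.751 -0.657 0.063
  outer loop
   vertex 3.0 2.1 3.3
   vertex 4.0 0.9 2.7
   vertex 3.6 1.5 4.2
  endloop
 endfacet
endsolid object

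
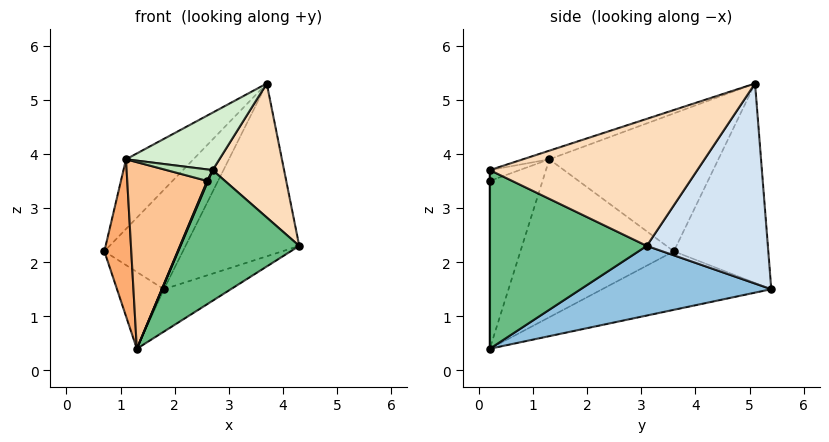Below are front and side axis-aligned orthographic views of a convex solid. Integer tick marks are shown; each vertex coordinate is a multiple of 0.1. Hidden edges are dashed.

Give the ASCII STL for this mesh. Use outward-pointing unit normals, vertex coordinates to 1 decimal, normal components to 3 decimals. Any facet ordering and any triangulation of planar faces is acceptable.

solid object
 facet normal -0.743 0.206 -0.637
  outer loop
   vertex 1.8 5.4 1.5
   vertex 1.3 0.2 0.4
   vertex 0.7 3.6 2.2
  endloop
 endfacet
 facet normal 0.423 0.148 -0.894
  outer loop
   vertex 1.8 5.4 1.5
   vertex 4.3 3.1 2.3
   vertex 1.3 0.2 0.4
  endloop
 endfacet
 facet normal -0.705 0.586 0.399
  outer loop
   vertex 1.8 5.4 1.5
   vertex 0.7 3.6 2.2
   vertex 3.7 5.1 5.3
  endloop
 endfacet
 facet normal 0.696 0.654 -0.297
  outer loop
   vertex 1.8 5.4 1.5
   vertex 3.7 5.1 5.3
   vertex 4.3 3.1 2.3
  endloop
 endfacet
 facet normal -0.754 0.301 0.584
  outer loop
   vertex 1.1 1.3 3.9
   vertex 3.7 5.1 5.3
   vertex 0.7 3.6 2.2
  endloop
 endfacet
 facet normal -0.985 -0.173 -0.002
  outer loop
   vertex 1.1 1.3 3.9
   vertex 0.7 3.6 2.2
   vertex 1.3 0.2 0.4
  endloop
 endfacet
 facet normal -0.536 -0.813 0.225
  outer loop
   vertex 1.1 1.3 3.9
   vertex 1.3 0.2 0.4
   vertex 2.6 0.2 3.5
  endloop
 endfacet
 facet normal 0.876 -0.302 0.376
  outer loop
   vertex 2.7 0.2 3.7
   vertex 4.3 3.1 2.3
   vertex 3.7 5.1 5.3
  endloop
 endfacet
 facet normal 0.755 -0.572 -0.320
  outer loop
   vertex 2.7 0.2 3.7
   vertex 1.3 0.2 0.4
   vertex 4.3 3.1 2.3
  endloop
 endfacet
 facet normal 0.000 -1.000 0.000
  outer loop
   vertex 2.7 0.2 3.7
   vertex 2.6 0.2 3.5
   vertex 1.3 0.2 0.4
  endloop
 endfacet
 facet normal -0.524 -0.810 0.262
  outer loop
   vertex 2.7 0.2 3.7
   vertex 1.1 1.3 3.9
   vertex 2.6 0.2 3.5
  endloop
 endfacet
 facet normal -0.083 -0.294 0.952
  outer loop
   vertex 2.7 0.2 3.7
   vertex 3.7 5.1 5.3
   vertex 1.1 1.3 3.9
  endloop
 endfacet
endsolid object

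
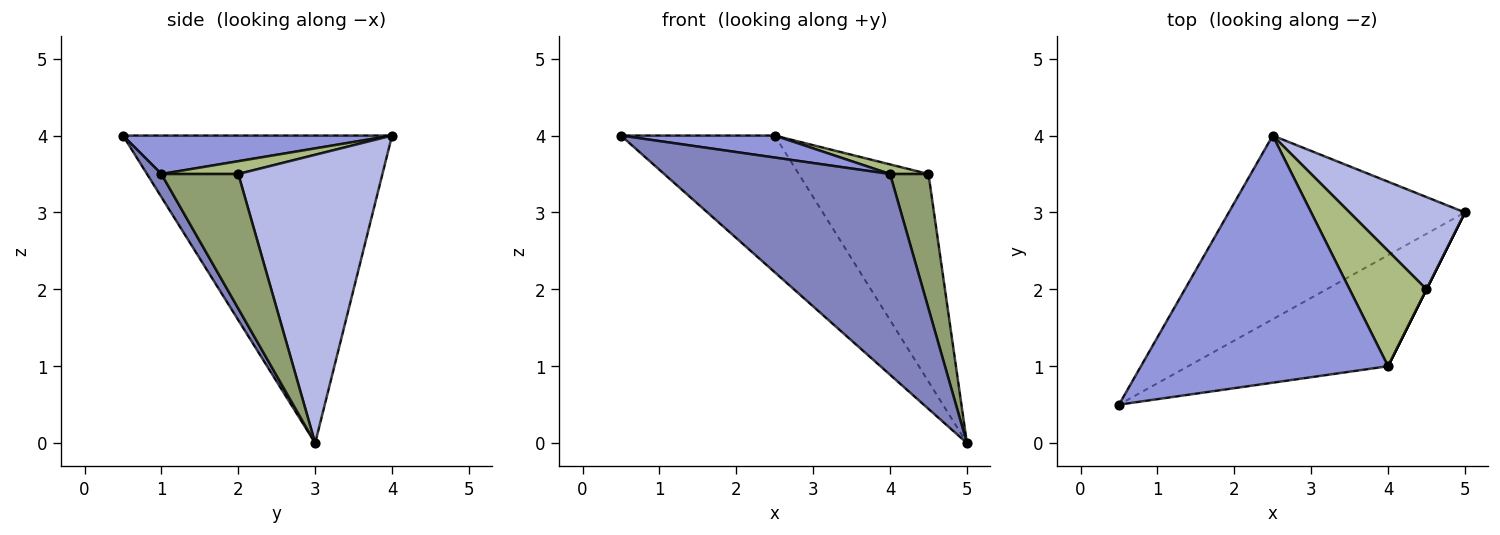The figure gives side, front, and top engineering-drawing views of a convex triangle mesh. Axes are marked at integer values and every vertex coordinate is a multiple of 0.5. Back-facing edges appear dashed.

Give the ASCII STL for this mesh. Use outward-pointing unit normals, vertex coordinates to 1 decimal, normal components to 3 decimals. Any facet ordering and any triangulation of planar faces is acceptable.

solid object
 facet normal -0.722 0.413 -0.555
  outer loop
   vertex 2.5 4.0 4.0
   vertex 5.0 3.0 0.0
   vertex 0.5 0.5 4.0
  endloop
 endfacet
 facet normal 0.056 -0.874 -0.483
  outer loop
   vertex 4.0 1.0 3.5
   vertex 0.5 0.5 4.0
   vertex 5.0 3.0 0.0
  endloop
 endfacet
 facet normal 0.153 -0.087 0.984
  outer loop
   vertex 4.0 1.0 3.5
   vertex 2.5 4.0 4.0
   vertex 0.5 0.5 4.0
  endloop
 endfacet
 facet normal 0.712 0.641 0.285
  outer loop
   vertex 4.5 2.0 3.5
   vertex 5.0 3.0 0.0
   vertex 2.5 4.0 4.0
  endloop
 endfacet
 facet normal 0.894 -0.447 0.000
  outer loop
   vertex 4.5 2.0 3.5
   vertex 4.0 1.0 3.5
   vertex 5.0 3.0 0.0
  endloop
 endfacet
 facet normal 0.164 -0.082 0.983
  outer loop
   vertex 4.5 2.0 3.5
   vertex 2.5 4.0 4.0
   vertex 4.0 1.0 3.5
  endloop
 endfacet
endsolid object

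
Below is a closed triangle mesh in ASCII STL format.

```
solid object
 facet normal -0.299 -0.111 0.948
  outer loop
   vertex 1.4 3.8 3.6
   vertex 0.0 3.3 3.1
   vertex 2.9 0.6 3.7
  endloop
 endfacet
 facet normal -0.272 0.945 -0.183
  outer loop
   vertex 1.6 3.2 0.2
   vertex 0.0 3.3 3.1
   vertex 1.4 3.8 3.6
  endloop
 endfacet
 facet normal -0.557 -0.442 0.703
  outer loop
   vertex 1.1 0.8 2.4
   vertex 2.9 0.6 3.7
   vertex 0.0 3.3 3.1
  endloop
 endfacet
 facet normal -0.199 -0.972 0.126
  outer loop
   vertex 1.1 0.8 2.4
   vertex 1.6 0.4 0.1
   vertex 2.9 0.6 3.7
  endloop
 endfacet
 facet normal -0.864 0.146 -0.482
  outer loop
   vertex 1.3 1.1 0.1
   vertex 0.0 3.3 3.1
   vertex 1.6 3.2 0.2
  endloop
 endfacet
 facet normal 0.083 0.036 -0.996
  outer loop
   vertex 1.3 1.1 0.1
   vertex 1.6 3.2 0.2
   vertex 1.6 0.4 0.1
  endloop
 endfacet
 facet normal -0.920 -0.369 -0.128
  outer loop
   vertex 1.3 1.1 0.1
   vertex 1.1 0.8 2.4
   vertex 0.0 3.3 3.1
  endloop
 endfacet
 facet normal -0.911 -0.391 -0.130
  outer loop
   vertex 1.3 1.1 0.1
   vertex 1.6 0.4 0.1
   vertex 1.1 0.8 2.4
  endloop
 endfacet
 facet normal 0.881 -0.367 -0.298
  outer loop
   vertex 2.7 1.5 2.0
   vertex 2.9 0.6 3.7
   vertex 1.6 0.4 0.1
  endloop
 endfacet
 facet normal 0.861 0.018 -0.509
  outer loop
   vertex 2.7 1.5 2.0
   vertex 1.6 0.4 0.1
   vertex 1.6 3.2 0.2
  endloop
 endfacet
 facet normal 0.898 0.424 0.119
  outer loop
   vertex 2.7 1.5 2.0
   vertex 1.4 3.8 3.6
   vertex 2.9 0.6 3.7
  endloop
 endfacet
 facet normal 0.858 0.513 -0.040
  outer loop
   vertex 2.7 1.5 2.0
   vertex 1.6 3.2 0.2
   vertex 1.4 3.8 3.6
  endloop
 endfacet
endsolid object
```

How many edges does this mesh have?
18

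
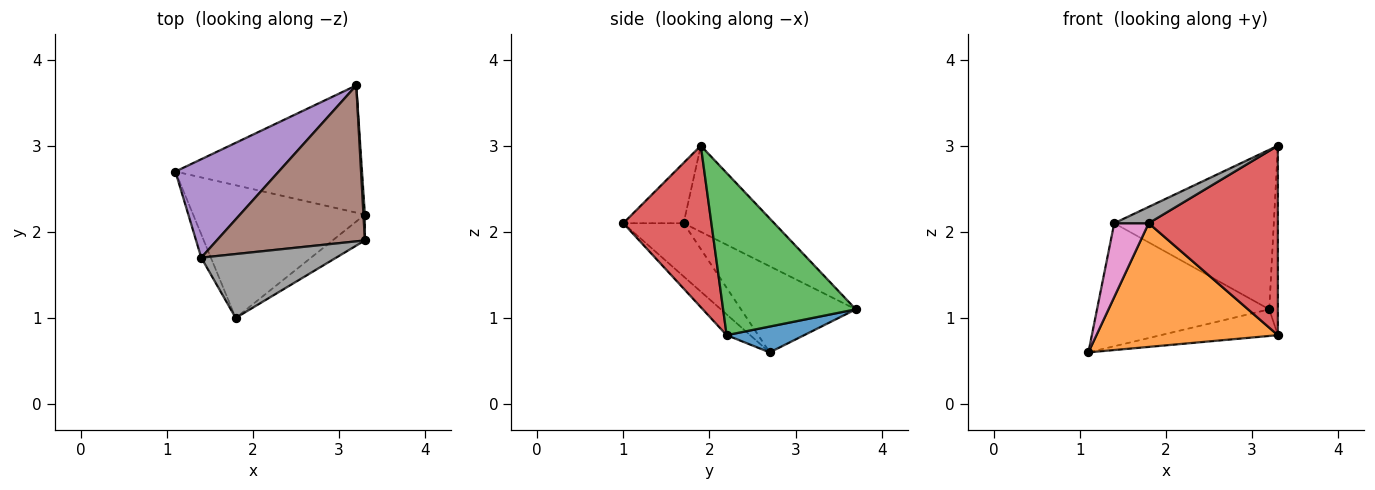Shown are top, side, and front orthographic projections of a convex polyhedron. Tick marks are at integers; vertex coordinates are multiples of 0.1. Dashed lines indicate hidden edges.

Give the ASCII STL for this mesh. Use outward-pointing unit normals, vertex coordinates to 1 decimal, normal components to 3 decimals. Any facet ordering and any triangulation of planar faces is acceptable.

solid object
 facet normal 0.134 0.203 -0.970
  outer loop
   vertex 3.3 2.2 0.8
   vertex 1.1 2.7 0.6
   vertex 3.2 3.7 1.1
  endloop
 endfacet
 facet normal -0.088 -0.679 -0.729
  outer loop
   vertex 3.3 2.2 0.8
   vertex 1.8 1.0 2.1
   vertex 1.1 2.7 0.6
  endloop
 endfacet
 facet normal 0.998 0.065 0.009
  outer loop
   vertex 3.3 2.2 0.8
   vertex 3.2 3.7 1.1
   vertex 3.3 1.9 3.0
  endloop
 endfacet
 facet normal 0.560 -0.821 -0.112
  outer loop
   vertex 3.3 2.2 0.8
   vertex 3.3 1.9 3.0
   vertex 1.8 1.0 2.1
  endloop
 endfacet
 facet normal -0.462 0.693 0.554
  outer loop
   vertex 1.4 1.7 2.1
   vertex 3.2 3.7 1.1
   vertex 1.1 2.7 0.6
  endloop
 endfacet
 facet normal -0.376 0.663 0.648
  outer loop
   vertex 1.4 1.7 2.1
   vertex 3.3 1.9 3.0
   vertex 3.2 3.7 1.1
  endloop
 endfacet
 facet normal -0.858 -0.490 -0.155
  outer loop
   vertex 1.4 1.7 2.1
   vertex 1.1 2.7 0.6
   vertex 1.8 1.0 2.1
  endloop
 endfacet
 facet normal -0.397 -0.227 0.889
  outer loop
   vertex 1.4 1.7 2.1
   vertex 1.8 1.0 2.1
   vertex 3.3 1.9 3.0
  endloop
 endfacet
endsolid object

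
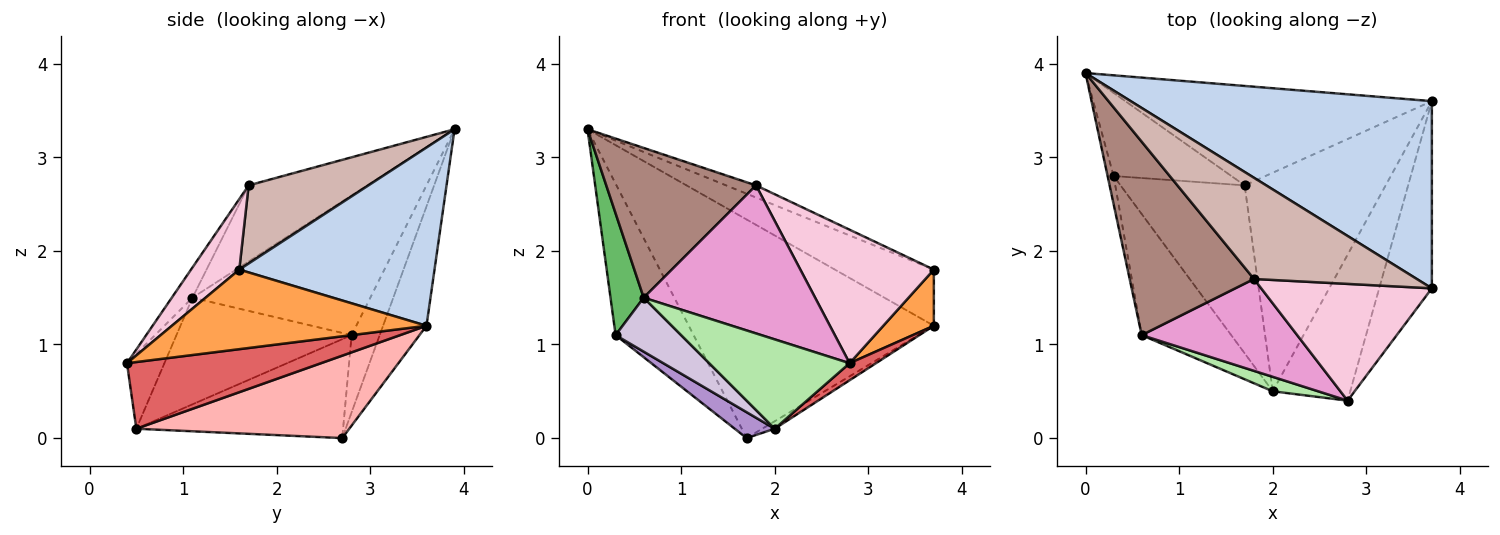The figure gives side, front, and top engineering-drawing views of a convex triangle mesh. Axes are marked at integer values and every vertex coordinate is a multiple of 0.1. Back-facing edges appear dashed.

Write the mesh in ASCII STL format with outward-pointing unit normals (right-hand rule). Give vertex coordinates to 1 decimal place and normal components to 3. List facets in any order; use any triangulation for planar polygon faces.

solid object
 facet normal -0.159 0.899 -0.409
  outer loop
   vertex 1.7 2.7 0.0
   vertex 0.0 3.9 3.3
   vertex 3.7 3.6 1.2
  endloop
 endfacet
 facet normal 0.493 0.250 0.833
  outer loop
   vertex 3.7 1.6 1.8
   vertex 3.7 3.6 1.2
   vertex 0.0 3.9 3.3
  endloop
 endfacet
 facet normal 0.823 -0.163 -0.544
  outer loop
   vertex 3.7 1.6 1.8
   vertex 2.8 0.4 0.8
   vertex 3.7 3.6 1.2
  endloop
 endfacet
 facet normal -0.301 0.836 -0.459
  outer loop
   vertex 0.3 2.8 1.1
   vertex 0.0 3.9 3.3
   vertex 1.7 2.7 0.0
  endloop
 endfacet
 facet normal -0.982 -0.183 -0.042
  outer loop
   vertex 0.3 2.8 1.1
   vertex 0.6 1.1 1.5
   vertex 0.0 3.9 3.3
  endloop
 endfacet
 facet normal -0.255 -0.955 0.155
  outer loop
   vertex 2.0 0.5 0.1
   vertex 2.8 0.4 0.8
   vertex 0.6 1.1 1.5
  endloop
 endfacet
 facet normal 0.650 -0.088 -0.755
  outer loop
   vertex 2.0 0.5 0.1
   vertex 3.7 3.6 1.2
   vertex 2.8 0.4 0.8
  endloop
 endfacet
 facet normal 0.504 0.030 -0.863
  outer loop
   vertex 2.0 0.5 0.1
   vertex 1.7 2.7 0.0
   vertex 3.7 3.6 1.2
  endloop
 endfacet
 facet normal -0.619 -0.120 -0.776
  outer loop
   vertex 2.0 0.5 0.1
   vertex 0.3 2.8 1.1
   vertex 1.7 2.7 0.0
  endloop
 endfacet
 facet normal -0.736 -0.275 -0.618
  outer loop
   vertex 2.0 0.5 0.1
   vertex 0.6 1.1 1.5
   vertex 0.3 2.8 1.1
  endloop
 endfacet
 facet normal -0.436 -0.551 0.712
  outer loop
   vertex 1.8 1.7 2.7
   vertex 0.0 3.9 3.3
   vertex 0.6 1.1 1.5
  endloop
 endfacet
 facet normal 0.430 0.108 0.896
  outer loop
   vertex 1.8 1.7 2.7
   vertex 3.7 1.6 1.8
   vertex 0.0 3.9 3.3
  endloop
 endfacet
 facet normal -0.102 -0.845 0.525
  outer loop
   vertex 1.8 1.7 2.7
   vertex 0.6 1.1 1.5
   vertex 2.8 0.4 0.8
  endloop
 endfacet
 facet normal 0.263 -0.726 0.635
  outer loop
   vertex 1.8 1.7 2.7
   vertex 2.8 0.4 0.8
   vertex 3.7 1.6 1.8
  endloop
 endfacet
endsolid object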